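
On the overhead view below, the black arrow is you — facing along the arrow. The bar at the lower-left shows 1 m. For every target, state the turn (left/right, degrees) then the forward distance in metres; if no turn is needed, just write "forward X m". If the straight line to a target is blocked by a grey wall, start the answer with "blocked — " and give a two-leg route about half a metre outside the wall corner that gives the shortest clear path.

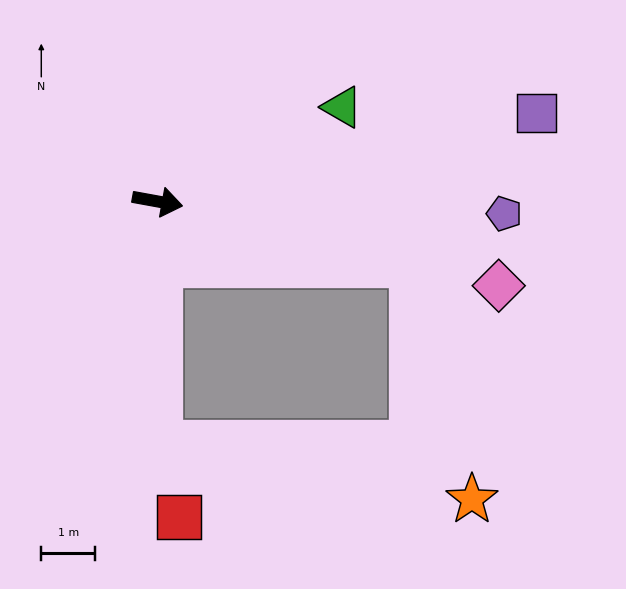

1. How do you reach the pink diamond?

turn right 4°, forward 6.5 m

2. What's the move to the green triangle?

turn left 37°, forward 3.8 m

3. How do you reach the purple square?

turn left 23°, forward 7.2 m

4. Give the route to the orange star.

blocked — turn right 4°, forward 4.9 m, then turn right 62°, forward 4.5 m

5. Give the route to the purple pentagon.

turn left 8°, forward 6.4 m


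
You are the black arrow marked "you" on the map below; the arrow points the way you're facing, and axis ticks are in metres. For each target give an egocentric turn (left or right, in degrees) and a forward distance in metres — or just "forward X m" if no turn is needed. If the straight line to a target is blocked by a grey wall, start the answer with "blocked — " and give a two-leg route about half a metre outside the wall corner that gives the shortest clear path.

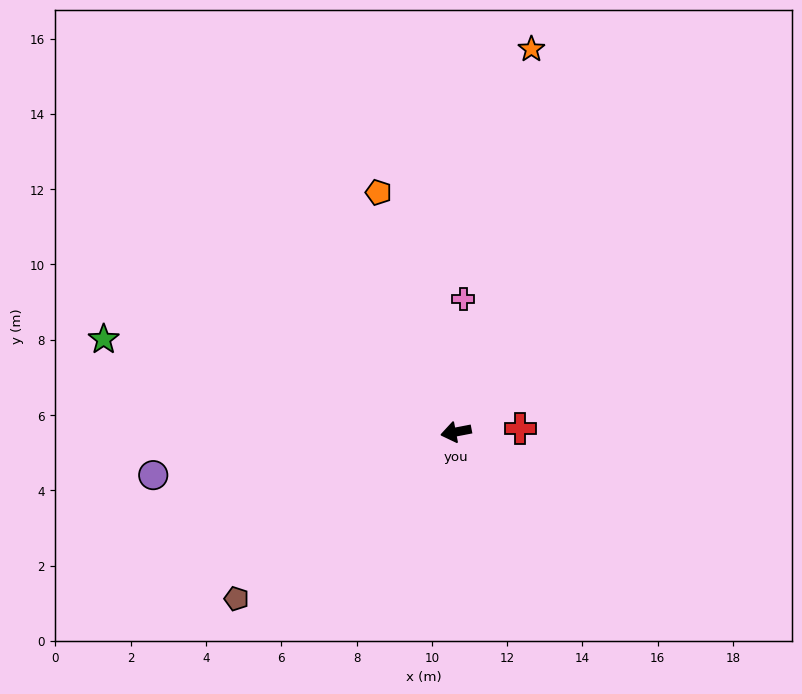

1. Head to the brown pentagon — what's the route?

turn left 26°, forward 7.3 m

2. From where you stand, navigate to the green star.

turn right 26°, forward 9.7 m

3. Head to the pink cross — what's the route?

turn right 104°, forward 3.5 m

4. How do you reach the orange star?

turn right 112°, forward 10.4 m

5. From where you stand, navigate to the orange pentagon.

turn right 83°, forward 6.7 m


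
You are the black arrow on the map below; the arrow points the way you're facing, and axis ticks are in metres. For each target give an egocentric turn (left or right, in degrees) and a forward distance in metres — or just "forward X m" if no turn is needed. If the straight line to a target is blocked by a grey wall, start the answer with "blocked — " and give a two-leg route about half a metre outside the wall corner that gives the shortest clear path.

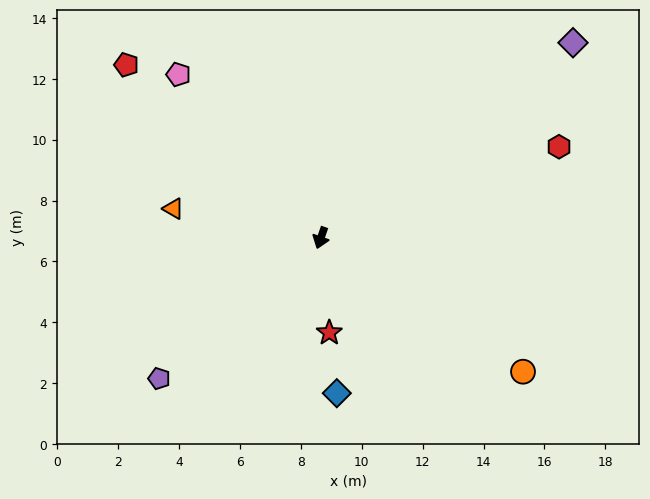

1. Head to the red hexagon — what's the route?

turn left 130°, forward 8.4 m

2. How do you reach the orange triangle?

turn right 82°, forward 4.9 m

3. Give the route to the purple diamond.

turn left 147°, forward 10.5 m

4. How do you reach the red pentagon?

turn right 113°, forward 8.6 m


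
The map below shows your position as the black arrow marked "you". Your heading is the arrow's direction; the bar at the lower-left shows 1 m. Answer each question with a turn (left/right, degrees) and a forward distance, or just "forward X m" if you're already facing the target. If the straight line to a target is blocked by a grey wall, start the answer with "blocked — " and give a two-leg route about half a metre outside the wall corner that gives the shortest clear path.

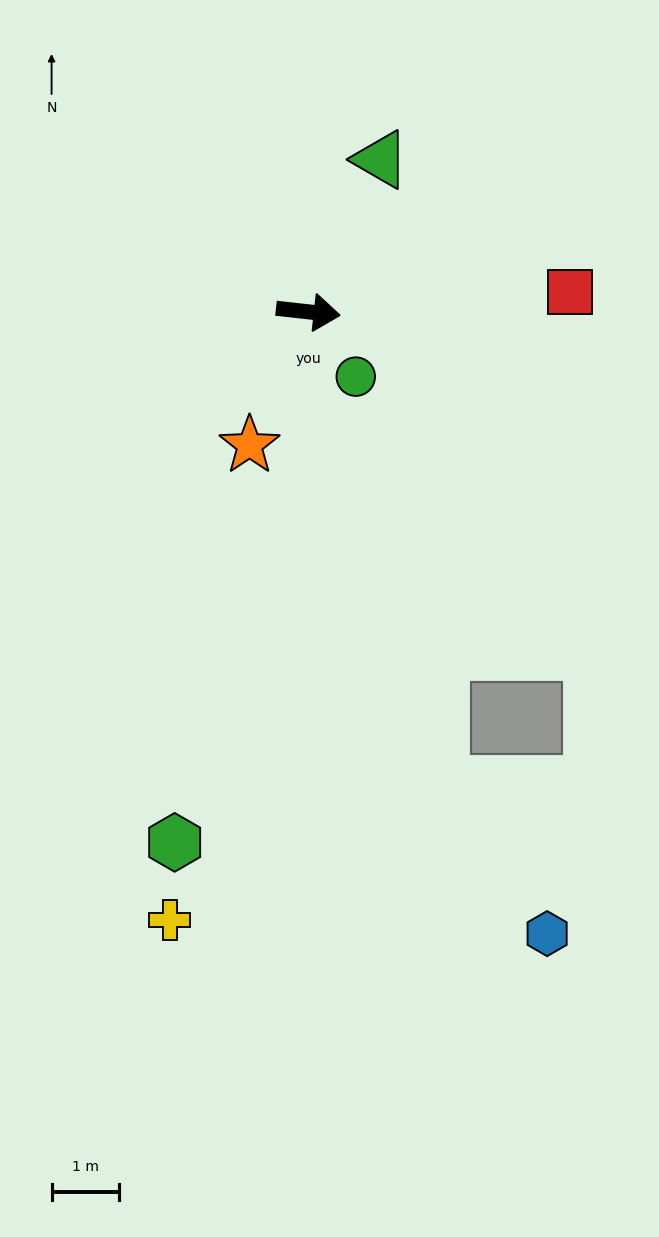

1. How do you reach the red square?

turn left 11°, forward 3.9 m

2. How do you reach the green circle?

turn right 48°, forward 1.2 m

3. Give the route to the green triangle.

turn left 71°, forward 2.5 m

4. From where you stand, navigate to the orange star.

turn right 107°, forward 2.2 m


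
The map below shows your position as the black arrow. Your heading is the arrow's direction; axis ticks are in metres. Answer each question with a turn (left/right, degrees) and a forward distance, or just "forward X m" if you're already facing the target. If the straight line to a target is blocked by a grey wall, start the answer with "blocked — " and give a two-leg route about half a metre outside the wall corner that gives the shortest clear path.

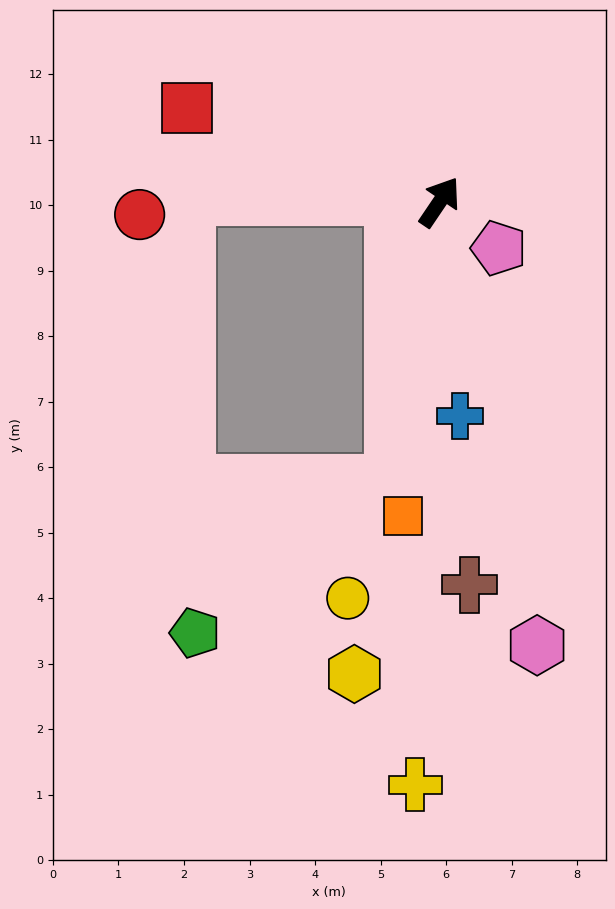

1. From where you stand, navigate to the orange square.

turn right 153°, forward 4.8 m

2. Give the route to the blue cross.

turn right 141°, forward 3.3 m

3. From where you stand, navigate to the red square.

turn left 104°, forward 4.1 m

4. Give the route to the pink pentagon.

turn right 94°, forward 1.1 m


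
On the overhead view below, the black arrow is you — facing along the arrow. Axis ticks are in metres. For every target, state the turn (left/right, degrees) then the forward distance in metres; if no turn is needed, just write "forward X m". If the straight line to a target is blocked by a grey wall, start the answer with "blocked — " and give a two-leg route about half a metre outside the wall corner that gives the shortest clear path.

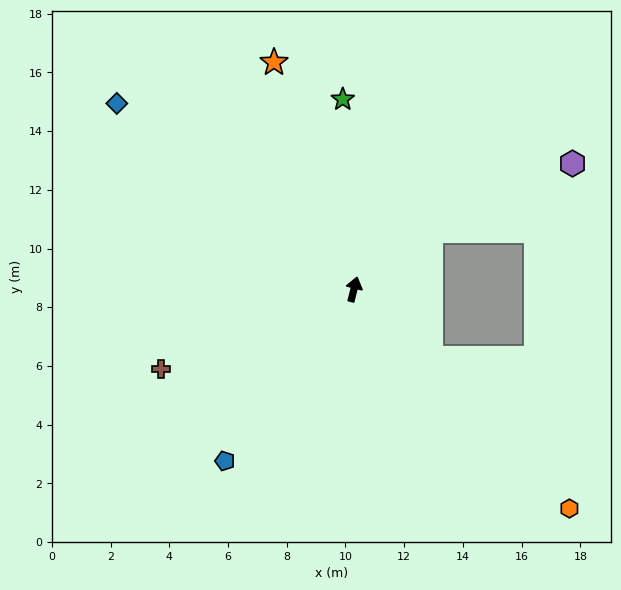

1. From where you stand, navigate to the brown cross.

turn left 127°, forward 7.1 m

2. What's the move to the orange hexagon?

turn right 121°, forward 10.5 m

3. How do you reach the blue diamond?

turn left 66°, forward 10.3 m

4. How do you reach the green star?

turn left 18°, forward 6.5 m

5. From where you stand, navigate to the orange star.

turn left 34°, forward 8.2 m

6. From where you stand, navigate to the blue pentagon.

turn left 157°, forward 7.3 m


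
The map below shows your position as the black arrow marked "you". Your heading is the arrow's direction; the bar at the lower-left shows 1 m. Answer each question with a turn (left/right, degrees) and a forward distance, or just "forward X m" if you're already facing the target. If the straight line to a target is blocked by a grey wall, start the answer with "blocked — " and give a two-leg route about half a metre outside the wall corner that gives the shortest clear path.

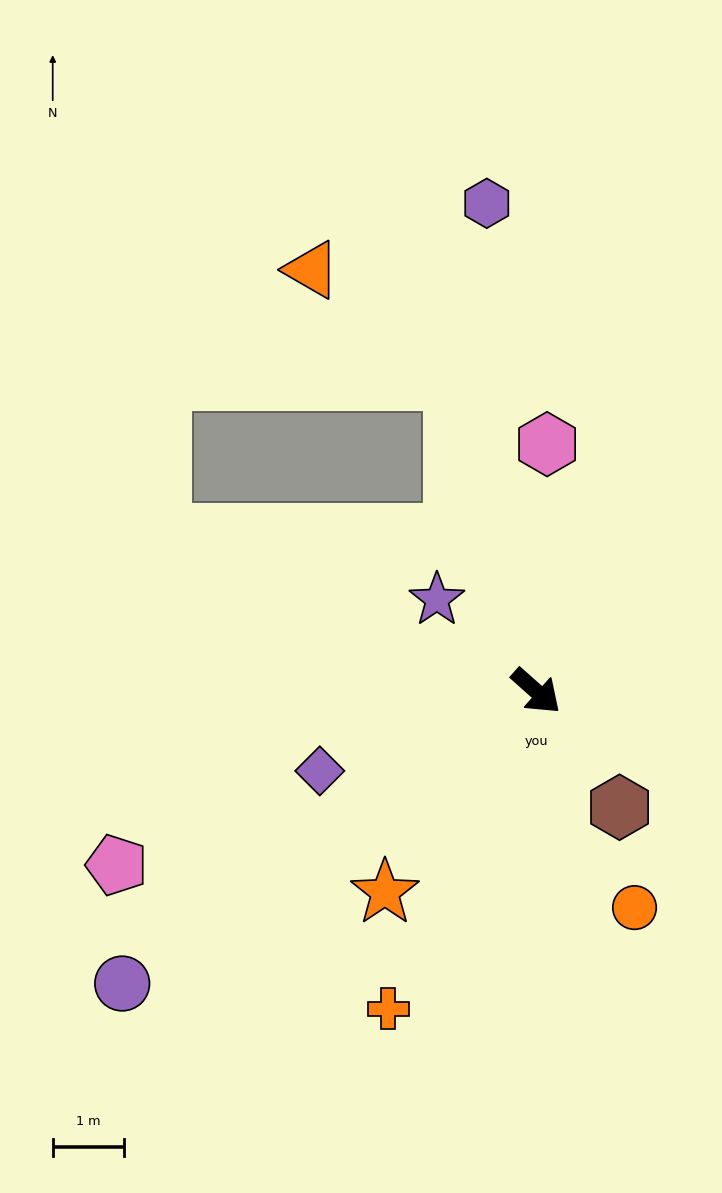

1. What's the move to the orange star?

turn right 85°, forward 3.6 m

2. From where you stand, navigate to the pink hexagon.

turn left 129°, forward 3.5 m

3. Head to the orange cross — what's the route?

turn right 73°, forward 4.9 m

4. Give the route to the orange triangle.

blocked — turn left 146°, forward 4.5 m, then turn left 38°, forward 2.5 m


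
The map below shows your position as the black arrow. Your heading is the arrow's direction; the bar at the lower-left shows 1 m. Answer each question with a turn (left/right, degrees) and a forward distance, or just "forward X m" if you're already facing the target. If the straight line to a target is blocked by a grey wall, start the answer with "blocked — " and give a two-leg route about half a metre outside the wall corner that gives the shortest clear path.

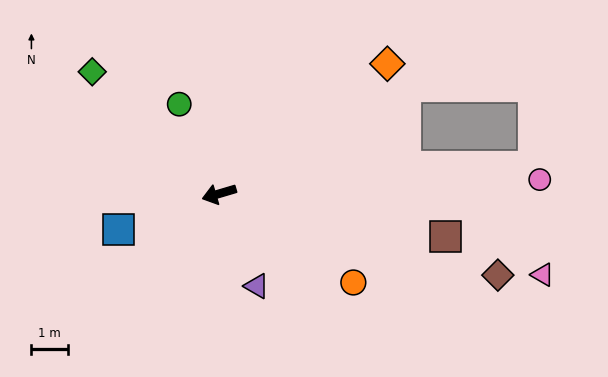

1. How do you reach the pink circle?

turn left 166°, forward 8.7 m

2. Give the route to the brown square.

turn left 153°, forward 6.3 m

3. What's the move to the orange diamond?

turn right 159°, forward 5.8 m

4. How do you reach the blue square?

turn left 3°, forward 2.9 m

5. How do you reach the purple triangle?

turn left 96°, forward 2.7 m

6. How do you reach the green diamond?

turn right 60°, forward 4.8 m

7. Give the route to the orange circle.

turn left 130°, forward 4.4 m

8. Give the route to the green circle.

turn right 82°, forward 2.7 m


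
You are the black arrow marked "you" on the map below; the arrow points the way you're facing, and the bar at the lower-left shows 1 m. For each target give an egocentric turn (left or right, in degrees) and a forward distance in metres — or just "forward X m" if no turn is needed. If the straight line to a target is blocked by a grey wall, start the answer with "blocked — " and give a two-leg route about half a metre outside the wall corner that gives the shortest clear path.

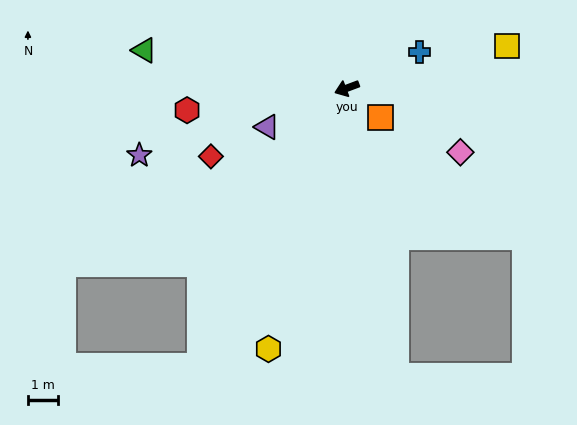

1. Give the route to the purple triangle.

turn left 5°, forward 3.0 m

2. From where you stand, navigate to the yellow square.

turn left 174°, forward 5.5 m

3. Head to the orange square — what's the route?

turn left 119°, forward 1.5 m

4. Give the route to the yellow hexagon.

turn left 53°, forward 9.1 m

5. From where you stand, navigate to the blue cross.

turn right 174°, forward 2.7 m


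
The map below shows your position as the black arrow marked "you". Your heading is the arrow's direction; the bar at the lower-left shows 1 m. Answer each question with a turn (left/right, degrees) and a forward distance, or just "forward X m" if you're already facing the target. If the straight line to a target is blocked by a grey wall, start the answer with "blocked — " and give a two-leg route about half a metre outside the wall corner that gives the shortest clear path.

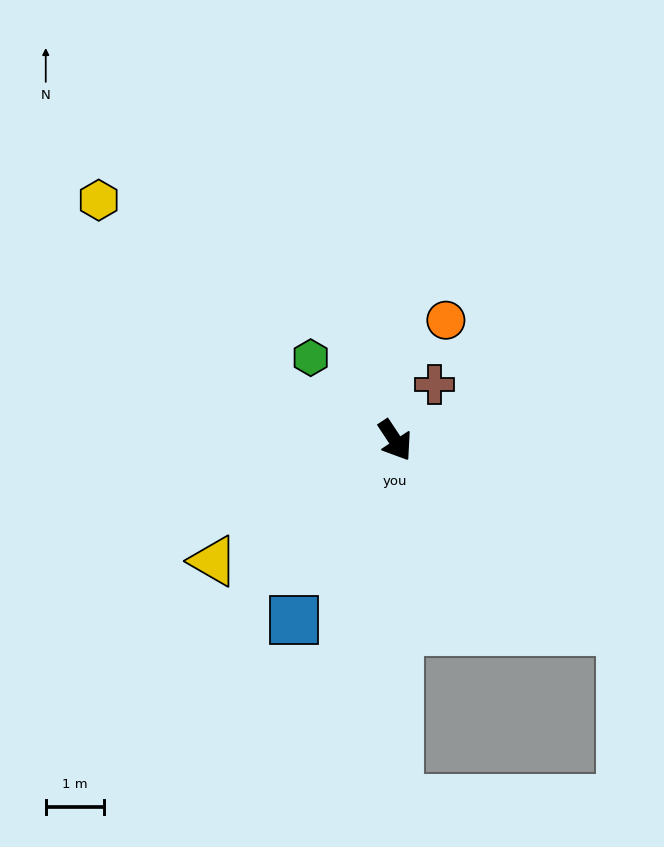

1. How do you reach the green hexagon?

turn right 168°, forward 2.0 m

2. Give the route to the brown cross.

turn left 111°, forward 1.2 m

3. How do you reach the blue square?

turn right 63°, forward 3.5 m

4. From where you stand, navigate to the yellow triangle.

turn right 90°, forward 3.7 m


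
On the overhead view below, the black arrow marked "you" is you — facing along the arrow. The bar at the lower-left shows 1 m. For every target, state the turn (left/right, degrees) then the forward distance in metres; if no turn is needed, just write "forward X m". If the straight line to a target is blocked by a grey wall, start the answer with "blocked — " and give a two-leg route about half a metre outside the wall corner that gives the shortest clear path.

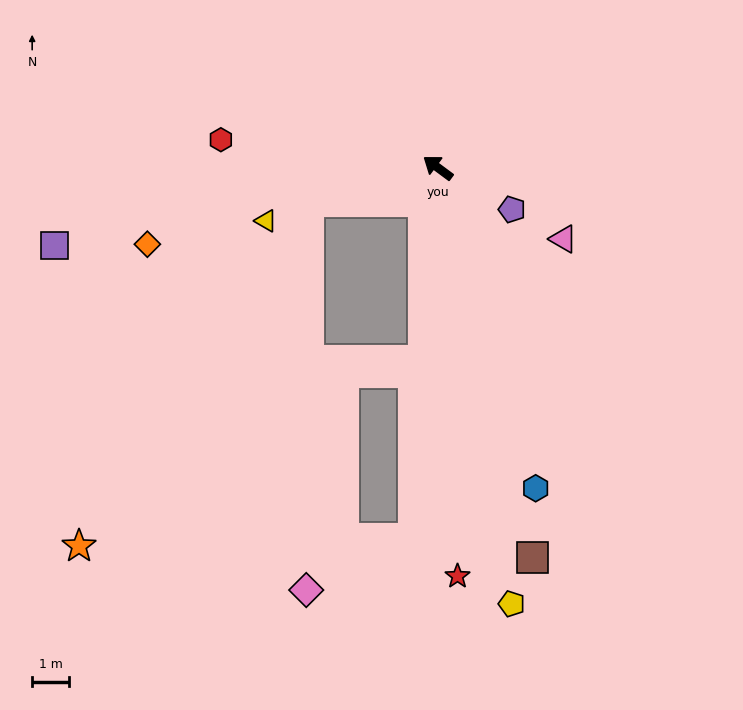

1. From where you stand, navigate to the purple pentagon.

turn right 173°, forward 2.3 m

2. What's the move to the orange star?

blocked — turn left 51°, forward 3.6 m, then turn left 42°, forward 11.1 m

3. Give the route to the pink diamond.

blocked — turn left 123°, forward 10.0 m, then turn right 61°, forward 3.2 m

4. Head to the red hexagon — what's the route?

turn left 29°, forward 5.9 m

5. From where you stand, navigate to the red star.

turn left 129°, forward 11.0 m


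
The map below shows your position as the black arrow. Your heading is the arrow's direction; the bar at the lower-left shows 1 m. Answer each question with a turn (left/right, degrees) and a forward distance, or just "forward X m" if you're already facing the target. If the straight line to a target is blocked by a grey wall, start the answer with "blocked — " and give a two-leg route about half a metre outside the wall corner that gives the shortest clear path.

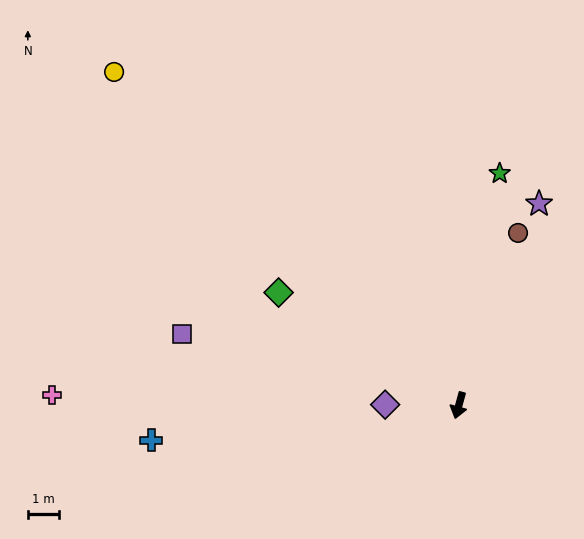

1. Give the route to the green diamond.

turn right 107°, forward 6.9 m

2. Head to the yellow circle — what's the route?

turn right 119°, forward 15.6 m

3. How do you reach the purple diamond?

turn right 75°, forward 2.4 m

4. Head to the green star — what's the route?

turn right 175°, forward 7.7 m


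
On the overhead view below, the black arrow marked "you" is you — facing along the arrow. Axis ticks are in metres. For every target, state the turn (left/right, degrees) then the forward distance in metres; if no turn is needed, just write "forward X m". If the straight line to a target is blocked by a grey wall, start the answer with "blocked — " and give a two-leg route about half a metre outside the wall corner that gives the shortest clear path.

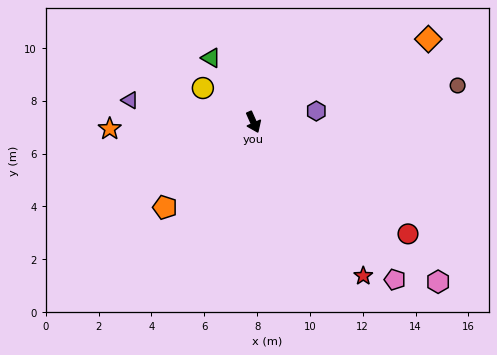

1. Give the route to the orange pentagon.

turn right 70°, forward 4.6 m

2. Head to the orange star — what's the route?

turn right 111°, forward 5.4 m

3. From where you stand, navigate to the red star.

turn left 12°, forward 7.2 m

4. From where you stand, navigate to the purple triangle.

turn right 124°, forward 4.7 m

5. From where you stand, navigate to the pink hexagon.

turn left 25°, forward 9.2 m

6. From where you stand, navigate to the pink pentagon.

turn left 18°, forward 8.0 m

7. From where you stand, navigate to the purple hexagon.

turn left 76°, forward 2.4 m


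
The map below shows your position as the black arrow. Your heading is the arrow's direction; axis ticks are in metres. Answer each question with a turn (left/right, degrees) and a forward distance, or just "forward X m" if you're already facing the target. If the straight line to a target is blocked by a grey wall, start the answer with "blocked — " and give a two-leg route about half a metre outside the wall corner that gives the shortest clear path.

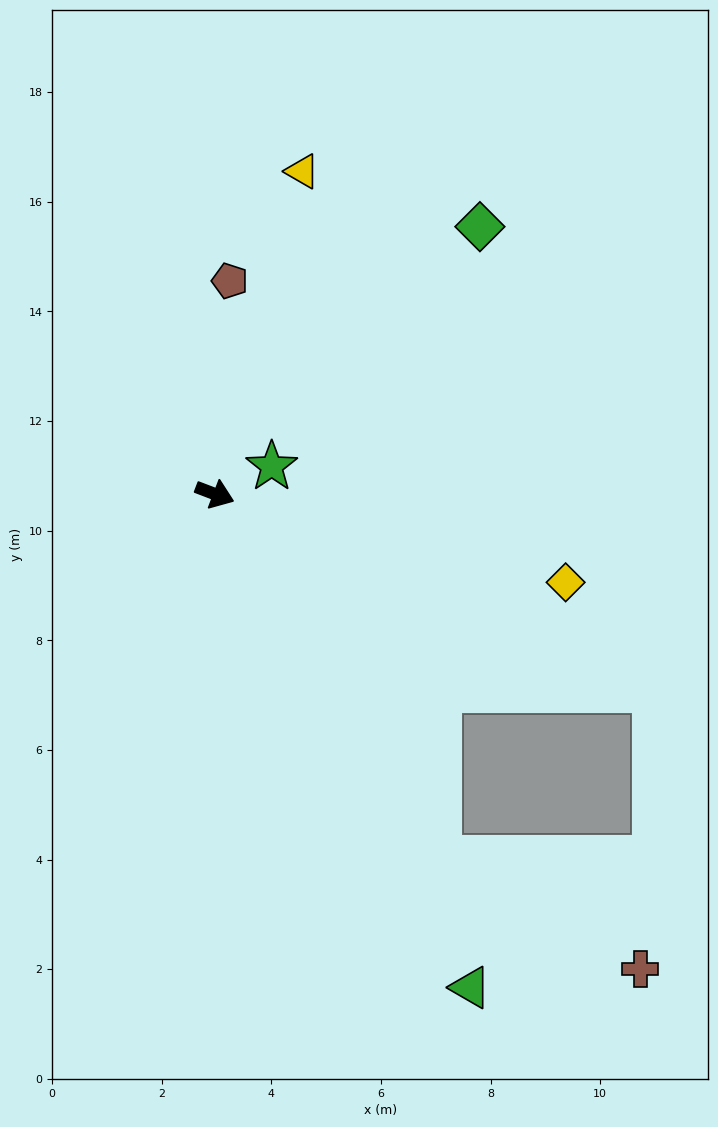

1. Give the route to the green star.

turn left 47°, forward 1.2 m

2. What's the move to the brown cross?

blocked — turn right 38°, forward 7.8 m, then turn left 30°, forward 4.2 m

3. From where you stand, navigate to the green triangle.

turn right 42°, forward 10.1 m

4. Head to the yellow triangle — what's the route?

turn left 96°, forward 6.1 m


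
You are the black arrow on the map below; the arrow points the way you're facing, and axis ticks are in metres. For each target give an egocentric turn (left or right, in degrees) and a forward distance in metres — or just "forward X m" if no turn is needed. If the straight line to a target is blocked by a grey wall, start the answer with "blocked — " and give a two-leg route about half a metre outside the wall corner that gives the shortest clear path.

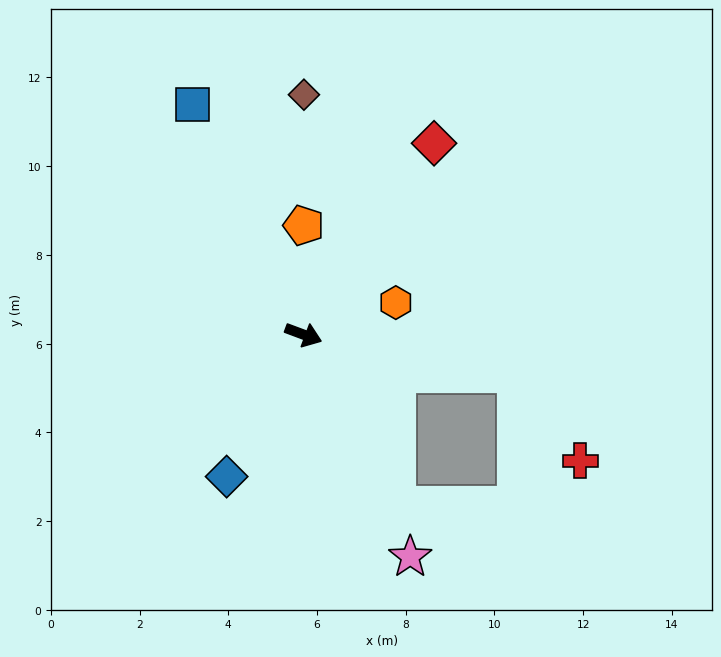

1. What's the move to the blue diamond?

turn right 98°, forward 3.6 m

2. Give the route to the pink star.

turn right 44°, forward 5.6 m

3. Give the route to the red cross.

blocked — turn left 10°, forward 4.9 m, then turn right 43°, forward 2.4 m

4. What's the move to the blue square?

turn left 136°, forward 5.8 m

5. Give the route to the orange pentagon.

turn left 110°, forward 2.5 m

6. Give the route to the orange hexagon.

turn left 40°, forward 2.2 m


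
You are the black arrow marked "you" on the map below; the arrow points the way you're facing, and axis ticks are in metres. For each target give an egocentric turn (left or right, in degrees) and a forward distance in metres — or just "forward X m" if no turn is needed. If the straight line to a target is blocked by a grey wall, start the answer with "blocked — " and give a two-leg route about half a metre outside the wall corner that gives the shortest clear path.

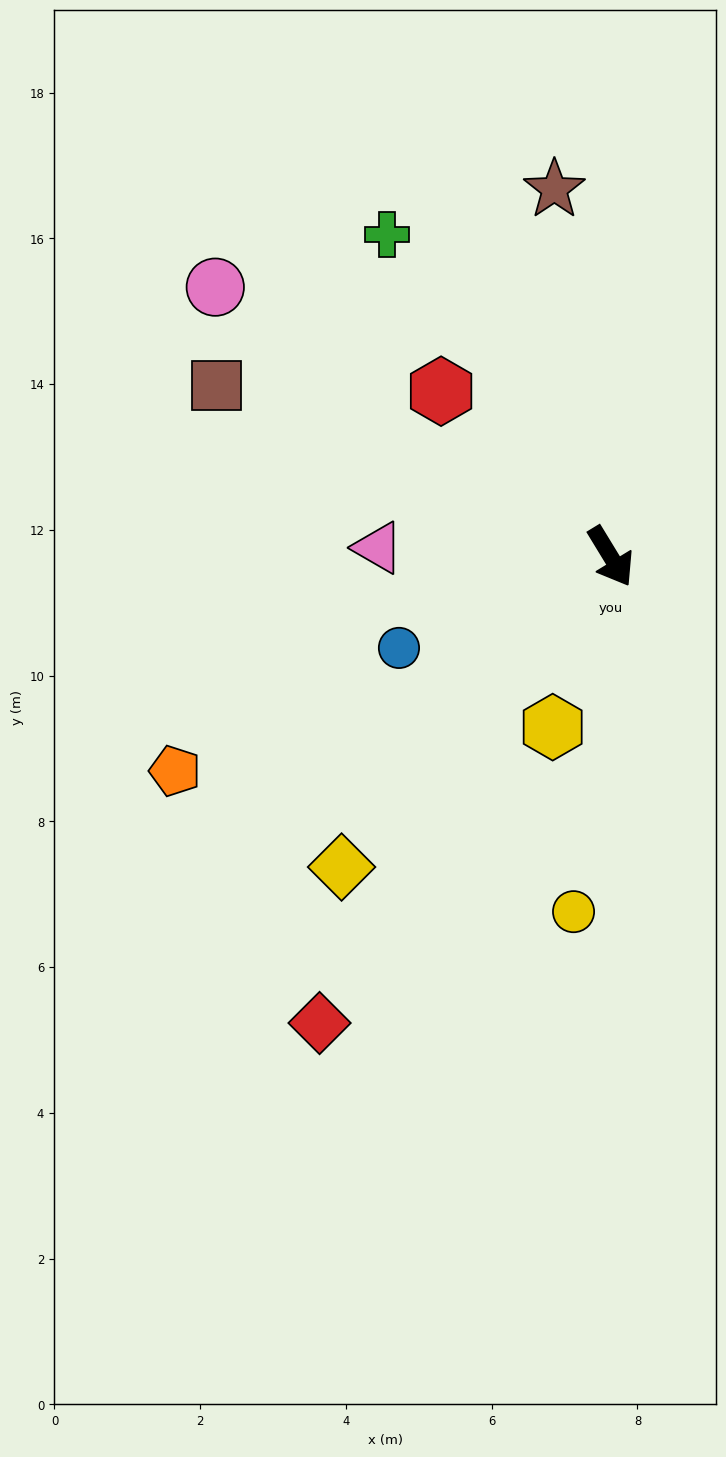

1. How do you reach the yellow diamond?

turn right 72°, forward 5.6 m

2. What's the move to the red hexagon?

turn right 166°, forward 3.3 m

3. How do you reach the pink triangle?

turn right 124°, forward 3.2 m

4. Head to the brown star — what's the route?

turn left 157°, forward 5.1 m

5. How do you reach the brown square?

turn right 145°, forward 5.9 m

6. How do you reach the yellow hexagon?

turn right 50°, forward 2.5 m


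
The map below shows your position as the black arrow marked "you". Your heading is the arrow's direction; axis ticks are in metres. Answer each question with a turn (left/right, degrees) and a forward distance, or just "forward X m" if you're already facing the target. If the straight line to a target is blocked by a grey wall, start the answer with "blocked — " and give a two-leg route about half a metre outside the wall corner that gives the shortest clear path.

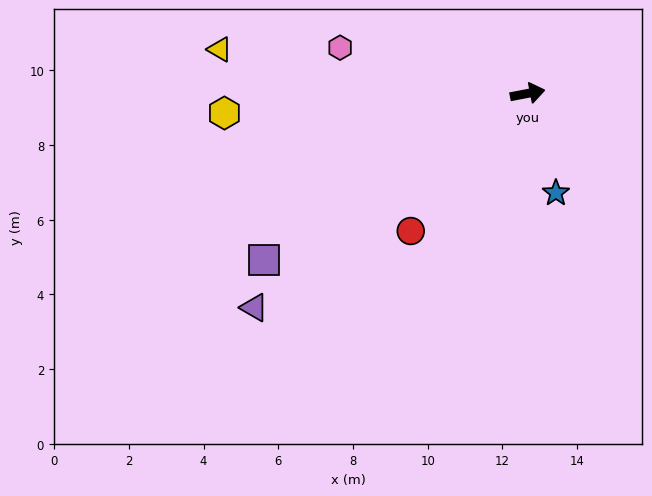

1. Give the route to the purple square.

turn right 159°, forward 8.4 m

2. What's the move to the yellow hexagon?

turn left 173°, forward 8.1 m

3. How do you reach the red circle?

turn right 141°, forward 4.8 m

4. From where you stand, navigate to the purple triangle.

turn right 153°, forward 9.3 m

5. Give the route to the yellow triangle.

turn left 161°, forward 8.3 m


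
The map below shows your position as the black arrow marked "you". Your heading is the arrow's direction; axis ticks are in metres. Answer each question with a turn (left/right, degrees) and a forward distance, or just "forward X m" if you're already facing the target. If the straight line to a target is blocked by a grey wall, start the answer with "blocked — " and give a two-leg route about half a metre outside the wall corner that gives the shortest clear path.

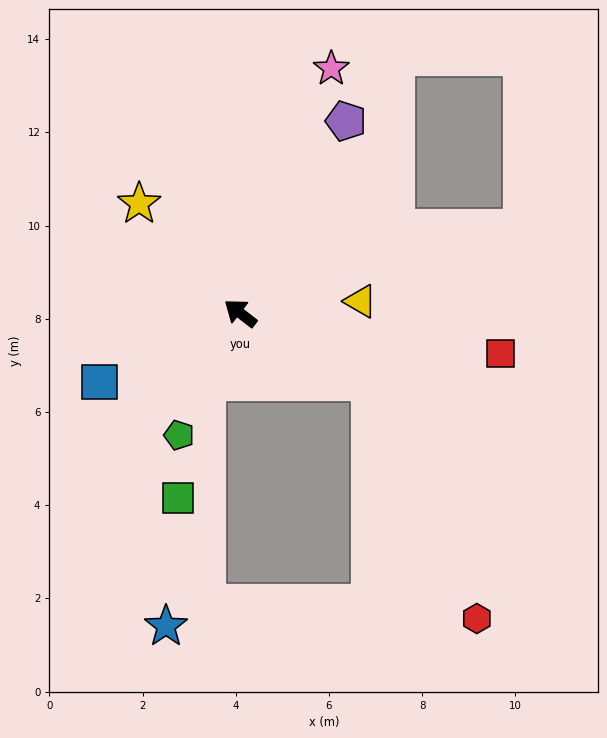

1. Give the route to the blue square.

turn left 64°, forward 3.4 m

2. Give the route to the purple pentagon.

turn right 81°, forward 4.7 m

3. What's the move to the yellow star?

turn right 9°, forward 3.2 m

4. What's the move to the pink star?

turn right 73°, forward 5.6 m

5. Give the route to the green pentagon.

turn left 101°, forward 2.9 m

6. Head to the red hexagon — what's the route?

blocked — turn right 170°, forward 3.2 m, then turn right 38°, forward 5.6 m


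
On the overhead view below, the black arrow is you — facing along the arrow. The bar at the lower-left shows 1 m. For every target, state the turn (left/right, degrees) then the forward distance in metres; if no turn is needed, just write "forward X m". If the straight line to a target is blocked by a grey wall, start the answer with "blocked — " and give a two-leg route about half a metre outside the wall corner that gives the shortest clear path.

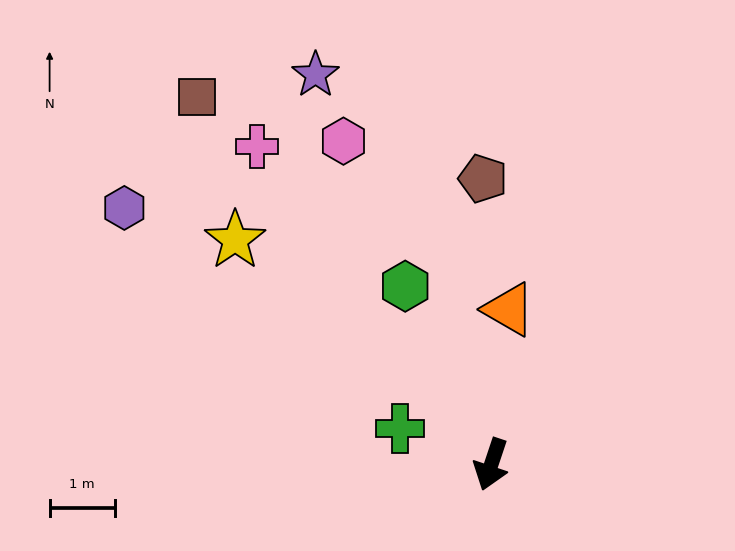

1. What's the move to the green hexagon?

turn right 136°, forward 3.0 m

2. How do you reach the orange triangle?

turn right 168°, forward 2.4 m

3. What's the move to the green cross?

turn right 93°, forward 1.5 m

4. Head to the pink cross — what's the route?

turn right 125°, forward 6.1 m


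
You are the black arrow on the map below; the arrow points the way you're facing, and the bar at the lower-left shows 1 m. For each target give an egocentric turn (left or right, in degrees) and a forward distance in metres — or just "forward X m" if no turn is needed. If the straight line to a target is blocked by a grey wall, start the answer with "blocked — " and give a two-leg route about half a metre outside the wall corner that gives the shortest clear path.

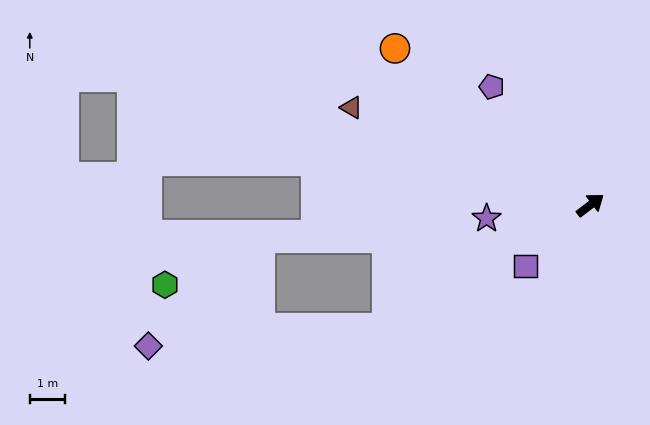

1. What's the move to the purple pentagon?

turn left 93°, forward 4.4 m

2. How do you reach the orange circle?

turn left 104°, forward 7.2 m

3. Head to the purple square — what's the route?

turn right 174°, forward 2.6 m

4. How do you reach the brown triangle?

turn left 121°, forward 7.4 m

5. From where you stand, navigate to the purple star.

turn left 150°, forward 3.0 m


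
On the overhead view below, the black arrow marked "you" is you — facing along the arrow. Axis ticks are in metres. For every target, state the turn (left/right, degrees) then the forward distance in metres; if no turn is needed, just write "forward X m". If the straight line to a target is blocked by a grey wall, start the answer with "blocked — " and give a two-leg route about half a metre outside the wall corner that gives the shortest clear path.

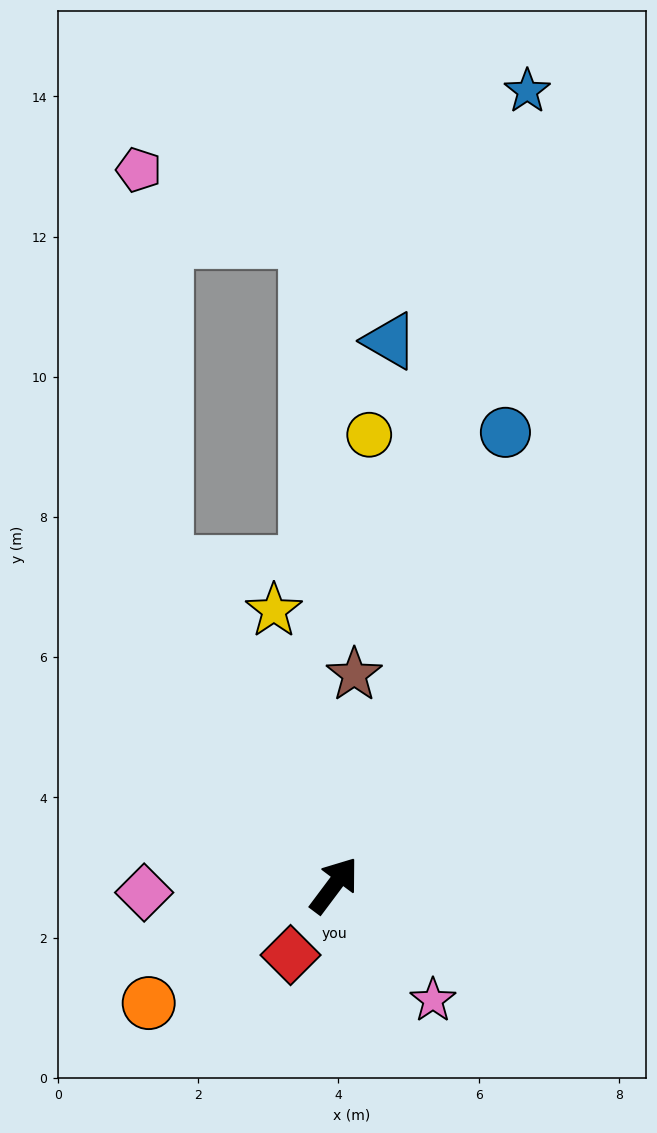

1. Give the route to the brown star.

turn left 31°, forward 3.0 m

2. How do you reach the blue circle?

turn left 16°, forward 6.9 m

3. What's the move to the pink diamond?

turn left 129°, forward 2.7 m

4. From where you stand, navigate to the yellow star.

turn left 49°, forward 4.0 m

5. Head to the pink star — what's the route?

turn right 102°, forward 2.2 m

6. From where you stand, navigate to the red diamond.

turn right 175°, forward 1.2 m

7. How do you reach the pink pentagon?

blocked — turn left 65°, forward 5.2 m, then turn right 25°, forward 5.7 m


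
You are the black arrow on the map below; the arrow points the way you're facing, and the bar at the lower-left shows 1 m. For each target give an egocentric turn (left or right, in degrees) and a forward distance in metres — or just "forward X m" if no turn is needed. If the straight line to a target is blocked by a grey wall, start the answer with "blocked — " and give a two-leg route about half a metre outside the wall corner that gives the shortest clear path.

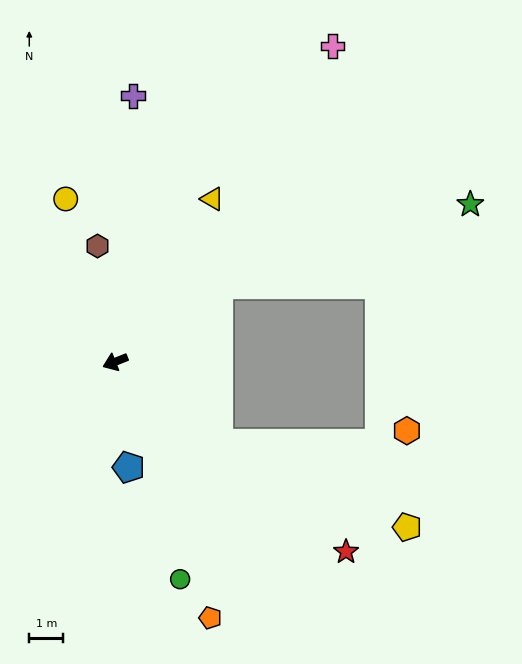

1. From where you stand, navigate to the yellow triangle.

turn right 143°, forward 5.6 m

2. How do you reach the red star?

turn left 119°, forward 8.8 m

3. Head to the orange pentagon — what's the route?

turn left 89°, forward 8.0 m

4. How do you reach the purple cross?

turn right 116°, forward 7.8 m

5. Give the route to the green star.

blocked — turn right 165°, forward 3.8 m, then turn right 19°, forward 7.8 m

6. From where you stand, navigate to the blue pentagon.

turn left 76°, forward 3.1 m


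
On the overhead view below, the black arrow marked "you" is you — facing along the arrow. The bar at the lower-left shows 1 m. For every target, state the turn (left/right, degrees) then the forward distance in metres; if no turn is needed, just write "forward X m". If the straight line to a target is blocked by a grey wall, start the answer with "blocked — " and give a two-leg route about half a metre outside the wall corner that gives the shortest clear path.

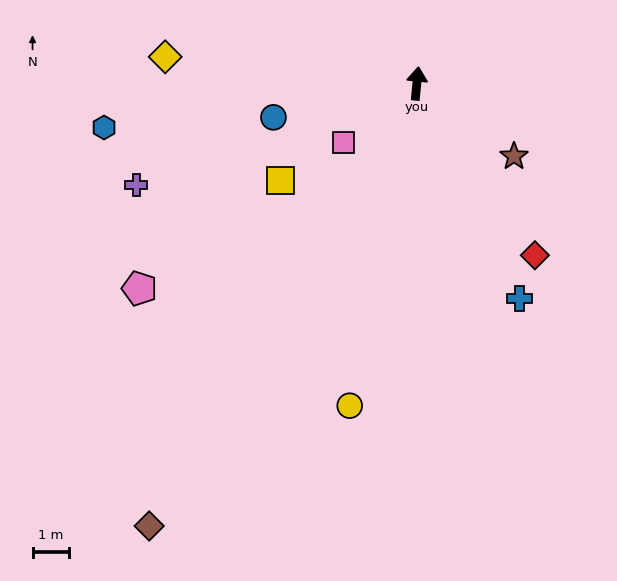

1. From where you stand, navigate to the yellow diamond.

turn left 90°, forward 6.9 m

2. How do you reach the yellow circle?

turn left 174°, forward 9.0 m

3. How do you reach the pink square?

turn left 134°, forward 2.6 m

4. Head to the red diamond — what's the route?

turn right 140°, forward 5.7 m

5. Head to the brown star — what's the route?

turn right 121°, forward 3.3 m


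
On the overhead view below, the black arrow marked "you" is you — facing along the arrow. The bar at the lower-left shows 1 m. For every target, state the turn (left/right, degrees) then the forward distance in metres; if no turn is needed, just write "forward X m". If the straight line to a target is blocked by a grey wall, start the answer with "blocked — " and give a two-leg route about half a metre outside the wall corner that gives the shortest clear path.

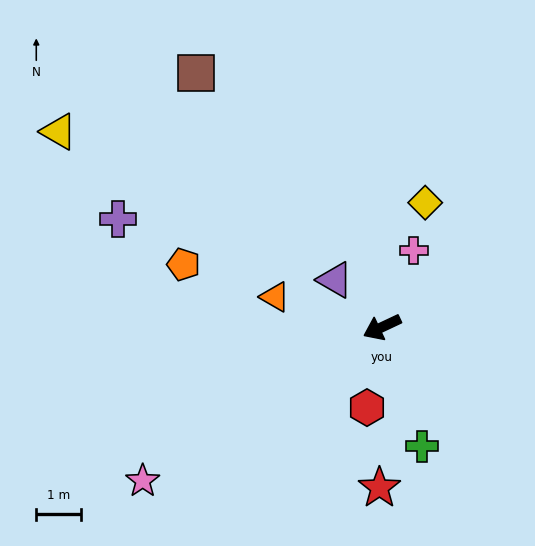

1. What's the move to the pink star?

turn left 7°, forward 6.4 m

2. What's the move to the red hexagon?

turn left 54°, forward 1.8 m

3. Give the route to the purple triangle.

turn right 70°, forward 1.5 m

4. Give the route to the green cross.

turn left 83°, forward 2.8 m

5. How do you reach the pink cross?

turn right 138°, forward 1.9 m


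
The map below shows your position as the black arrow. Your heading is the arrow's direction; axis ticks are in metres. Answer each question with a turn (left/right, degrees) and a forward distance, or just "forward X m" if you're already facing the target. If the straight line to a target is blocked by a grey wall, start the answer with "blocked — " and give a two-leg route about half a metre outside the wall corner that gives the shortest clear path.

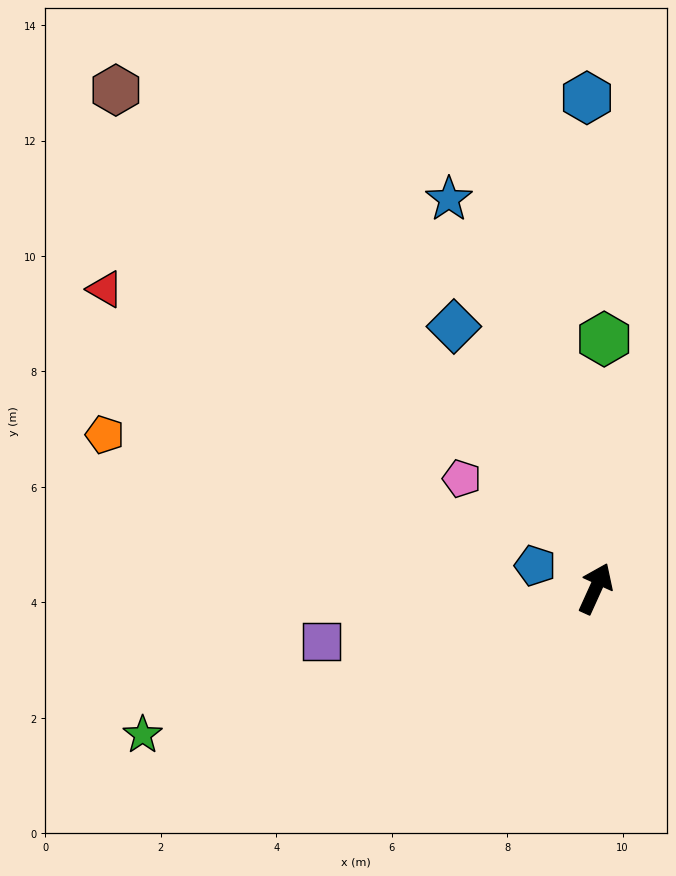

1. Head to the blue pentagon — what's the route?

turn left 94°, forward 1.1 m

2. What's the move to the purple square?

turn left 125°, forward 4.8 m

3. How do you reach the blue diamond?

turn left 53°, forward 5.2 m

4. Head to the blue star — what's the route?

turn left 45°, forward 7.2 m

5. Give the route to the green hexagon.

turn left 22°, forward 4.3 m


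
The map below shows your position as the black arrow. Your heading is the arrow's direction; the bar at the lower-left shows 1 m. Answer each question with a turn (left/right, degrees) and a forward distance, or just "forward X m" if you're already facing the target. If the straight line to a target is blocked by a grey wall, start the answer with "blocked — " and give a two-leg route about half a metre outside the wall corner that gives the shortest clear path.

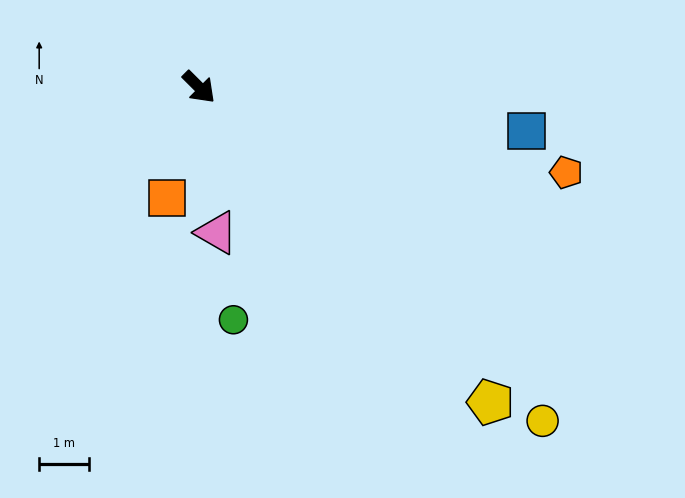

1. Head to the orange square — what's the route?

turn right 61°, forward 2.3 m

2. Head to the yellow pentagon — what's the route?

turn right 2°, forward 8.6 m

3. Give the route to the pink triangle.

turn right 38°, forward 2.9 m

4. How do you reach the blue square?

turn left 37°, forward 6.6 m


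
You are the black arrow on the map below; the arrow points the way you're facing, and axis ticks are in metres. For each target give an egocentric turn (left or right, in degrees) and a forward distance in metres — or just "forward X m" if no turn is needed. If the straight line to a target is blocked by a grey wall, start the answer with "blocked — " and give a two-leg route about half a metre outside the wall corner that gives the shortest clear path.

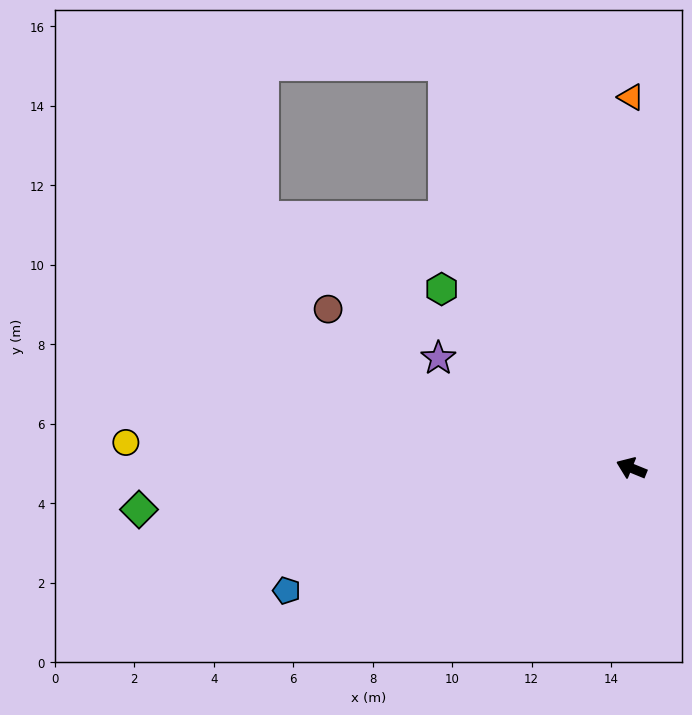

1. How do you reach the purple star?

turn right 7°, forward 5.6 m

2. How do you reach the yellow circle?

turn left 19°, forward 12.7 m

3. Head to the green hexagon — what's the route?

turn right 21°, forward 6.6 m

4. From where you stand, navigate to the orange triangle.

turn right 68°, forward 9.3 m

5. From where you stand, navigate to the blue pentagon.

turn left 42°, forward 9.2 m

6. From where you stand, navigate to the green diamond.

turn left 27°, forward 12.4 m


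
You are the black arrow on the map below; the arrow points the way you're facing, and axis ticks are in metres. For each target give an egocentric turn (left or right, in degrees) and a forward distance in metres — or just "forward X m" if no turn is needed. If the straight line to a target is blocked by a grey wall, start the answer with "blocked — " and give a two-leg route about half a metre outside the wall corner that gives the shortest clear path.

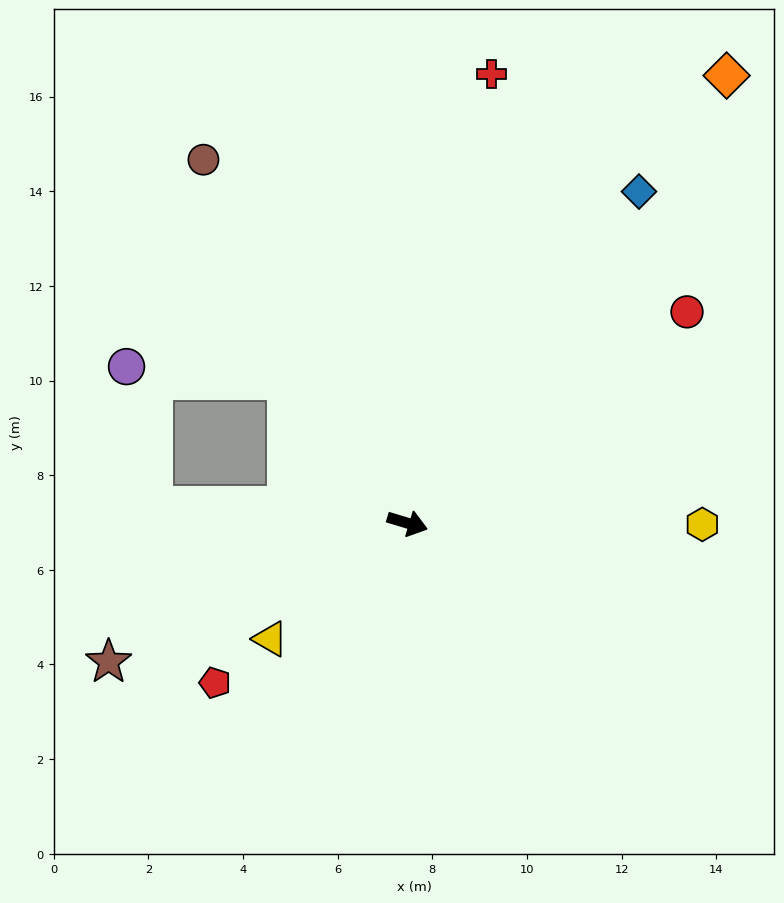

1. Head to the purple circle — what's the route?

blocked — turn left 147°, forward 4.0 m, then turn left 45°, forward 3.4 m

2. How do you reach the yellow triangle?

turn right 123°, forward 3.8 m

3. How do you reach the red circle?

turn left 54°, forward 7.4 m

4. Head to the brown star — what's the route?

turn right 138°, forward 7.0 m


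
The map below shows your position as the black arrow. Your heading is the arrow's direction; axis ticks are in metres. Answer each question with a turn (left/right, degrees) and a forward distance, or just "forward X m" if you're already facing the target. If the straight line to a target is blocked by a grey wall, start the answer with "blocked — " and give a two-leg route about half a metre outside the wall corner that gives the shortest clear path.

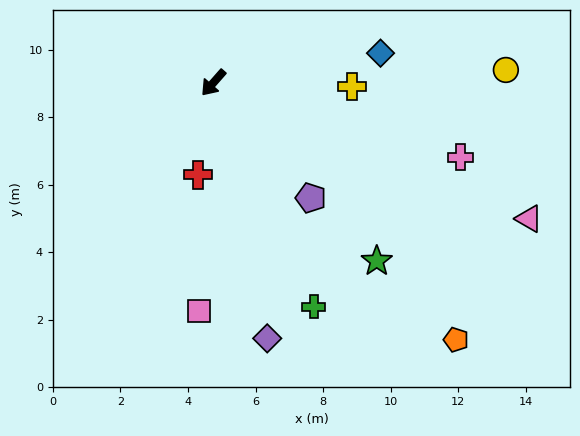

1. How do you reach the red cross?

turn left 32°, forward 2.8 m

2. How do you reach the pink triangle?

turn left 108°, forward 10.2 m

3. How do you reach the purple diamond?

turn left 53°, forward 7.7 m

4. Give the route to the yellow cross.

turn left 130°, forward 4.1 m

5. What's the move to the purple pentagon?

turn left 82°, forward 4.5 m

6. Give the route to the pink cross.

turn left 115°, forward 7.6 m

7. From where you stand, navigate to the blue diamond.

turn left 141°, forward 5.0 m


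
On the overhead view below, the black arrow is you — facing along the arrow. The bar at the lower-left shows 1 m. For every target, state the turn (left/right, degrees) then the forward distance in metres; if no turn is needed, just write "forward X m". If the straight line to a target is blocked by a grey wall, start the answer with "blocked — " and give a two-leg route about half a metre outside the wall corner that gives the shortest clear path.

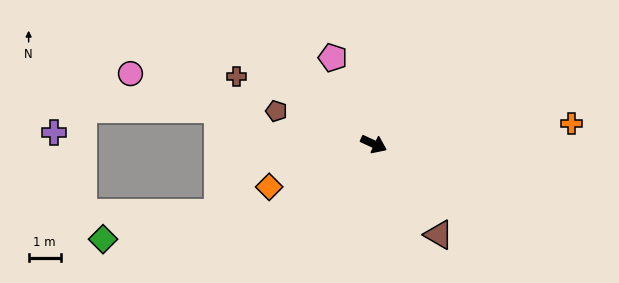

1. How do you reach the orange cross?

turn left 31°, forward 6.1 m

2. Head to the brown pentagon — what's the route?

turn right 174°, forward 3.2 m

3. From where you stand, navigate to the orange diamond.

turn right 133°, forward 3.5 m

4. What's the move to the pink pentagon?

turn left 140°, forward 3.0 m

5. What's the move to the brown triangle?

turn right 30°, forward 3.5 m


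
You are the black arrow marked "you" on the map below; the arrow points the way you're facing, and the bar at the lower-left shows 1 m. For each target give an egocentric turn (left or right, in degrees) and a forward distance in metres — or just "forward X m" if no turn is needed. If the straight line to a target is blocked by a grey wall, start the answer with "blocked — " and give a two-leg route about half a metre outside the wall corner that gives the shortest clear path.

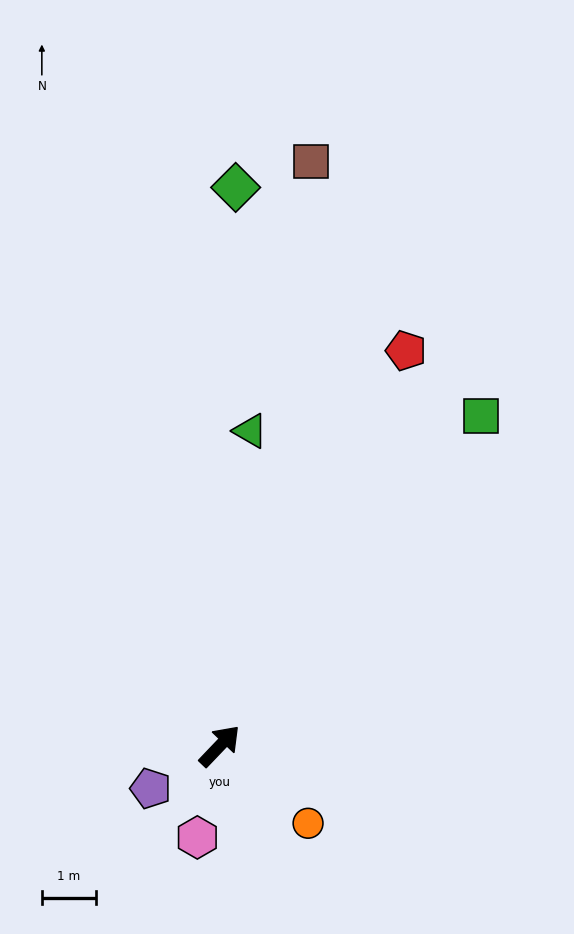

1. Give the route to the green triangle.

turn left 38°, forward 5.9 m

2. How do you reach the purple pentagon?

turn left 165°, forward 1.5 m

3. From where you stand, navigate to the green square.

turn left 5°, forward 7.8 m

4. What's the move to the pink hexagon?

turn right 150°, forward 1.8 m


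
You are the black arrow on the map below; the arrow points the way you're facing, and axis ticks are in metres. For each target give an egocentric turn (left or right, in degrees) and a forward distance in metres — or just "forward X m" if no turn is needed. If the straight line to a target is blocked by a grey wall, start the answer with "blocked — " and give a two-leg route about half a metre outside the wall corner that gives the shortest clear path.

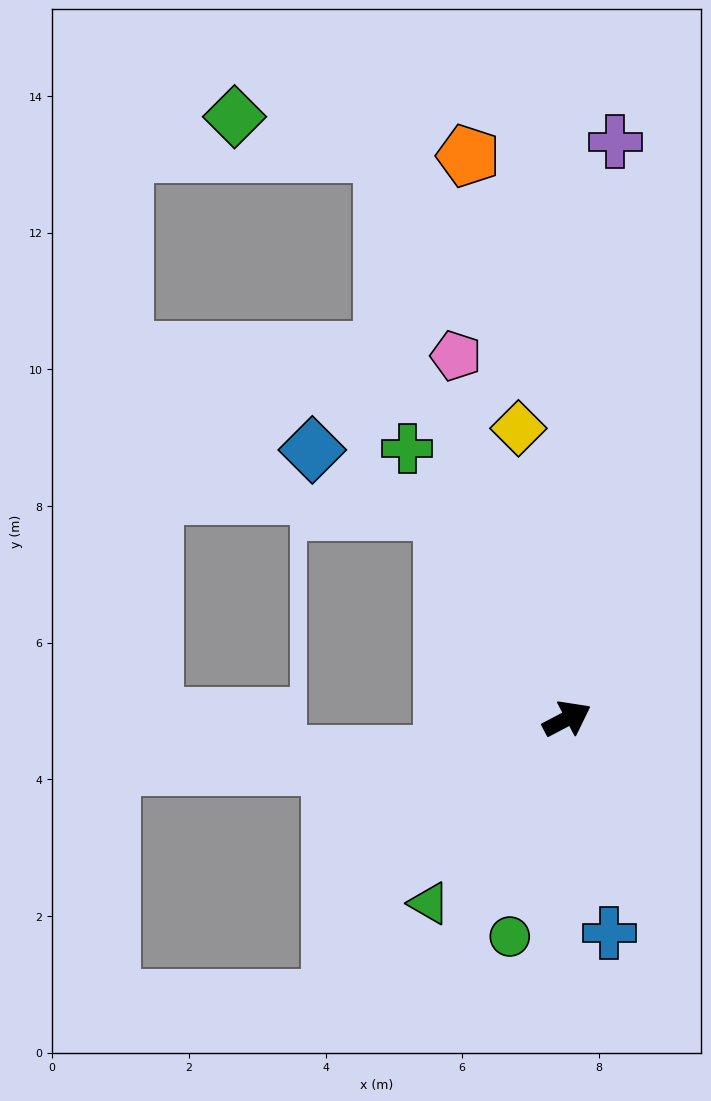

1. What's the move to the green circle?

turn right 132°, forward 3.3 m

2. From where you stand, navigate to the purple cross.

turn left 58°, forward 8.5 m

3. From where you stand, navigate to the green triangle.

turn right 154°, forward 3.4 m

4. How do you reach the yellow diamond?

turn left 72°, forward 4.3 m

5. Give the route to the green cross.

turn left 93°, forward 4.6 m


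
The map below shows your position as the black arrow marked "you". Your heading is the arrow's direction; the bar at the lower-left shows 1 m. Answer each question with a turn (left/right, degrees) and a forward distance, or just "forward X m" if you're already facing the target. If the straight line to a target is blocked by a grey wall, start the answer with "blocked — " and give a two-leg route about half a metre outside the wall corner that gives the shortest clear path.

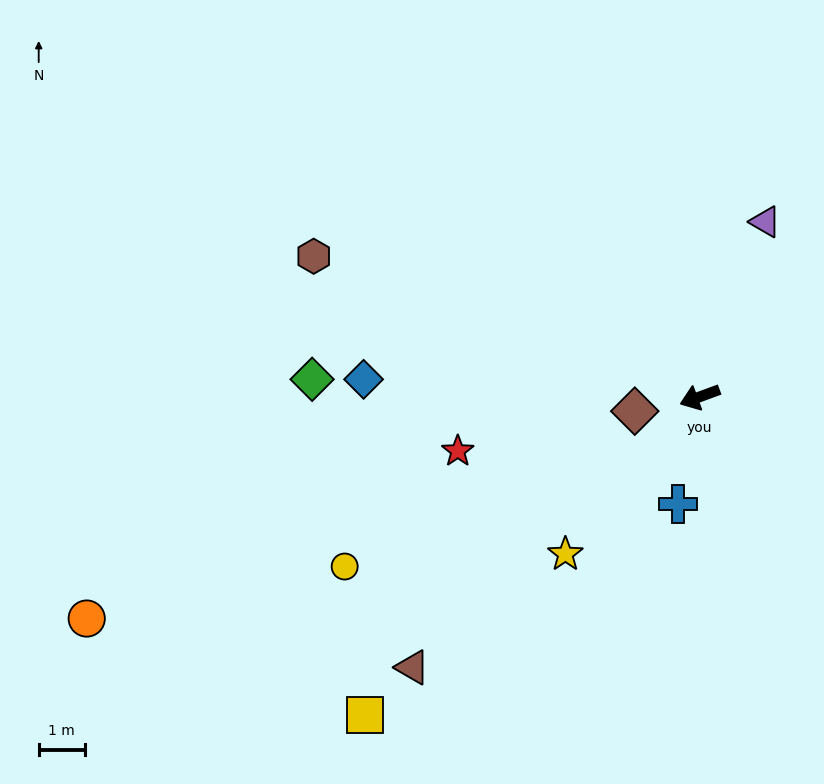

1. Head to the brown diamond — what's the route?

turn right 8°, forward 1.4 m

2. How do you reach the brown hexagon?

turn right 40°, forward 8.9 m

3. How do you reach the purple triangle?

turn right 131°, forward 4.1 m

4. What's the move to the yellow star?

turn left 29°, forward 4.5 m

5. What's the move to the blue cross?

turn left 58°, forward 2.4 m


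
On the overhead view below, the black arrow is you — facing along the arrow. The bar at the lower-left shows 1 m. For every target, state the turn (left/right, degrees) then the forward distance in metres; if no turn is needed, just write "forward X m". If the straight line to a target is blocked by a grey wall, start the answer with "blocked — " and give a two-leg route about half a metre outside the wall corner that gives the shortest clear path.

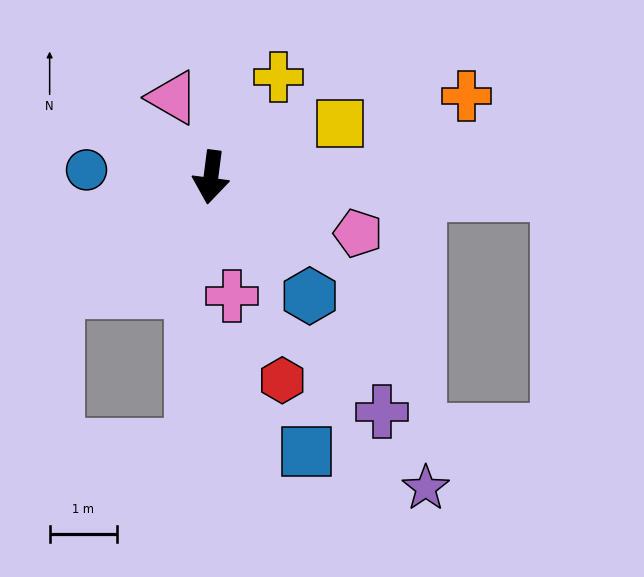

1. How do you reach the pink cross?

turn left 17°, forward 1.8 m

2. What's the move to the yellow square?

turn left 120°, forward 2.1 m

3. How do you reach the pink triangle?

turn right 147°, forward 1.3 m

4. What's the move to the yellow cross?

turn left 153°, forward 1.8 m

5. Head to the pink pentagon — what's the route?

turn left 76°, forward 2.3 m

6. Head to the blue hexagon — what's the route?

turn left 47°, forward 2.3 m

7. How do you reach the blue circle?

turn right 86°, forward 1.8 m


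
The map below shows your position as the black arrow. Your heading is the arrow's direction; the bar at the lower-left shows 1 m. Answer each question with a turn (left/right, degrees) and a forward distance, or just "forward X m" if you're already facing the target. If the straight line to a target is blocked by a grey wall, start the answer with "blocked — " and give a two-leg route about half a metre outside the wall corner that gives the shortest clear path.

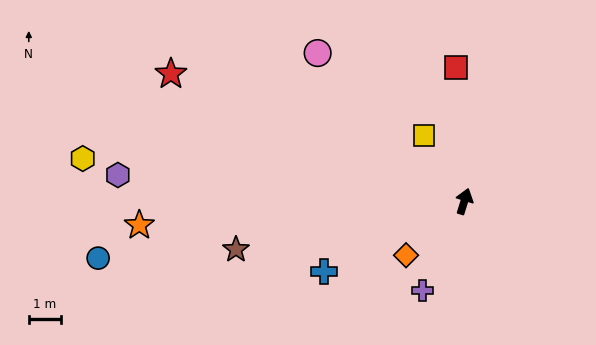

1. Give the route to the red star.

turn left 84°, forward 10.0 m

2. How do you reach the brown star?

turn left 119°, forward 7.3 m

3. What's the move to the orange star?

turn left 111°, forward 10.2 m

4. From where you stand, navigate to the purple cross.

turn left 172°, forward 3.1 m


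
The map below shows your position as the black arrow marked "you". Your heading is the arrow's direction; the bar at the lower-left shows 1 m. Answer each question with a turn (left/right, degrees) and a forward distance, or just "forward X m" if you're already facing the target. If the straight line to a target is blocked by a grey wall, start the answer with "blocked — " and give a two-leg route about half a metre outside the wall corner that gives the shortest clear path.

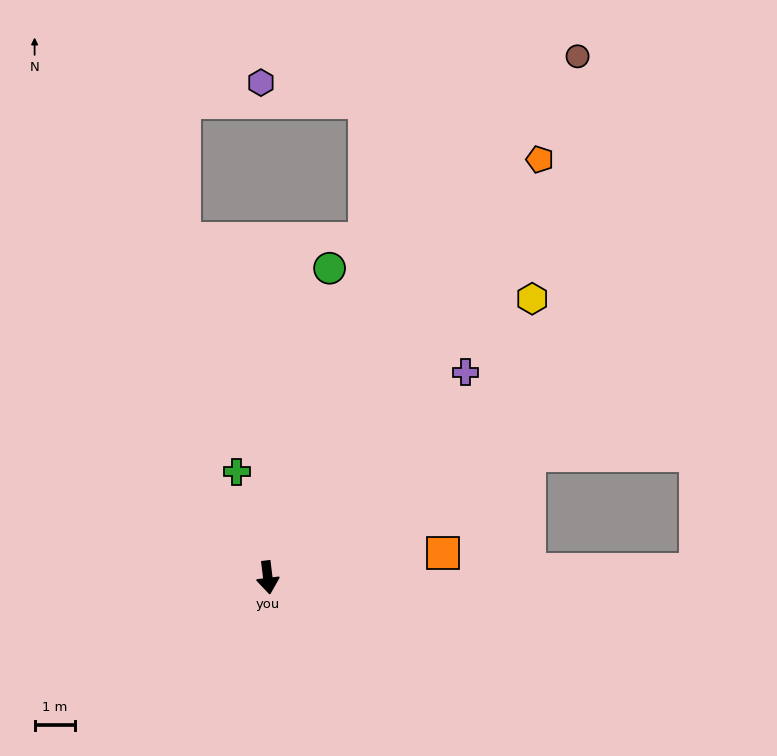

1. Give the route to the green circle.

turn left 162°, forward 7.8 m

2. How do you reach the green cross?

turn right 171°, forward 2.7 m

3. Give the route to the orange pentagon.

turn left 140°, forward 12.4 m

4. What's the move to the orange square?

turn left 91°, forward 4.4 m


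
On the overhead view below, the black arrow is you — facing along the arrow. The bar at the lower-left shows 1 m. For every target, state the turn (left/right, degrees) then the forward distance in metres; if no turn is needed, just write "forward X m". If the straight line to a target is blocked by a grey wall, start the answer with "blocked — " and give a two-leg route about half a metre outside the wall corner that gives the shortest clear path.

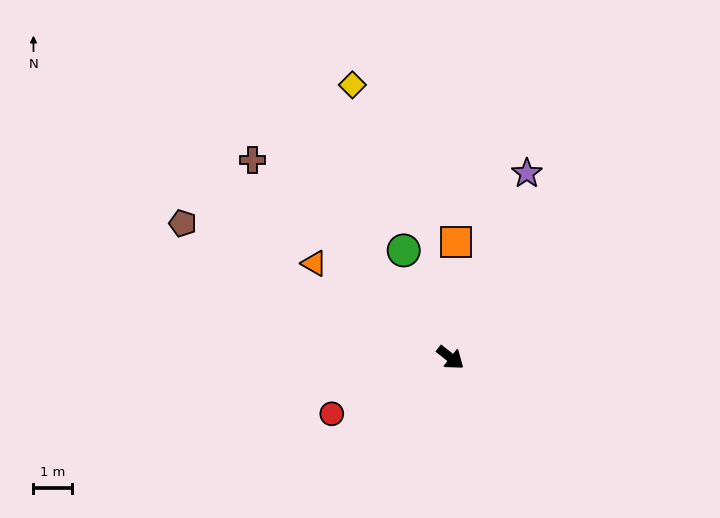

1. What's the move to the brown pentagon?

turn right 168°, forward 7.8 m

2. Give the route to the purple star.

turn left 106°, forward 5.2 m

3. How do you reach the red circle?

turn right 116°, forward 3.4 m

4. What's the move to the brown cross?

turn left 173°, forward 7.3 m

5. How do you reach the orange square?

turn left 125°, forward 3.0 m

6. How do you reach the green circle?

turn left 152°, forward 3.1 m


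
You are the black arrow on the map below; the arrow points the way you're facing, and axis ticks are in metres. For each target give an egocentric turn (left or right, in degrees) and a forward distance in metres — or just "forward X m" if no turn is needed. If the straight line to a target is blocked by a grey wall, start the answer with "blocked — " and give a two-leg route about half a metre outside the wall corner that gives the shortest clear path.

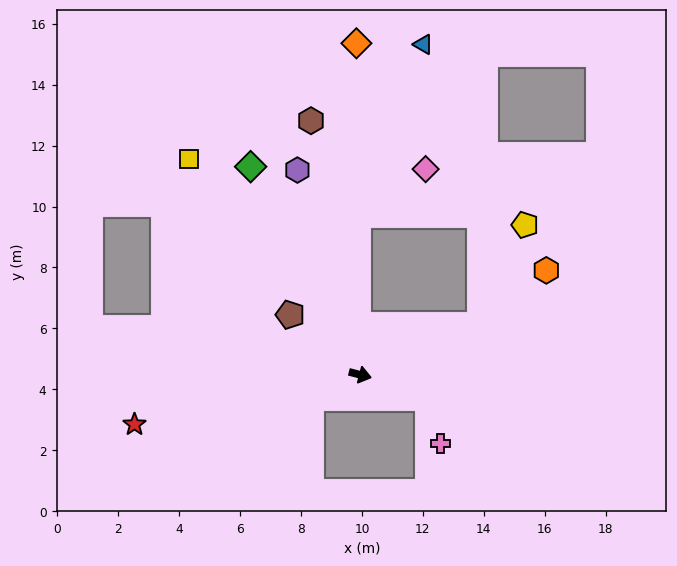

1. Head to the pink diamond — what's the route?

blocked — turn left 105°, forward 5.2 m, then turn right 56°, forward 2.7 m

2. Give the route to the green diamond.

turn left 132°, forward 7.7 m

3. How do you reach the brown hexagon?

turn left 116°, forward 8.5 m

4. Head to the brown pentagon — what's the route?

turn left 154°, forward 3.0 m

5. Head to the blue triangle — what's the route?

blocked — turn left 105°, forward 5.2 m, then turn right 21°, forward 6.0 m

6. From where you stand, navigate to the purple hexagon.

turn left 122°, forward 7.0 m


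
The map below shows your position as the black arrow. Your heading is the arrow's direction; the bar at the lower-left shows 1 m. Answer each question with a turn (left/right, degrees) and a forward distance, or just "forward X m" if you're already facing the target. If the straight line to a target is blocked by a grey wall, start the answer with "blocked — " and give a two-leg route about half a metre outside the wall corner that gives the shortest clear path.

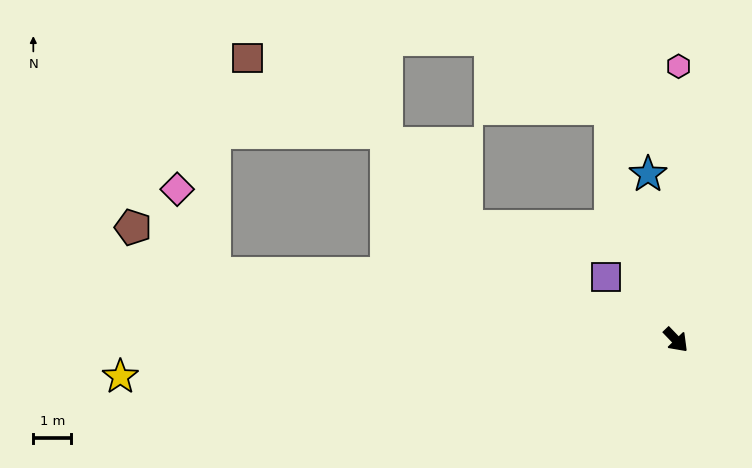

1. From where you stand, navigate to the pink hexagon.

turn left 136°, forward 7.2 m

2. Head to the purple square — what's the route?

turn right 176°, forward 2.5 m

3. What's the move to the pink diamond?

blocked — turn right 142°, forward 12.3 m, then turn right 57°, forward 2.4 m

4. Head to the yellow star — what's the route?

turn right 130°, forward 14.6 m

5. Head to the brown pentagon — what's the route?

blocked — turn right 142°, forward 12.3 m, then turn right 21°, forward 2.5 m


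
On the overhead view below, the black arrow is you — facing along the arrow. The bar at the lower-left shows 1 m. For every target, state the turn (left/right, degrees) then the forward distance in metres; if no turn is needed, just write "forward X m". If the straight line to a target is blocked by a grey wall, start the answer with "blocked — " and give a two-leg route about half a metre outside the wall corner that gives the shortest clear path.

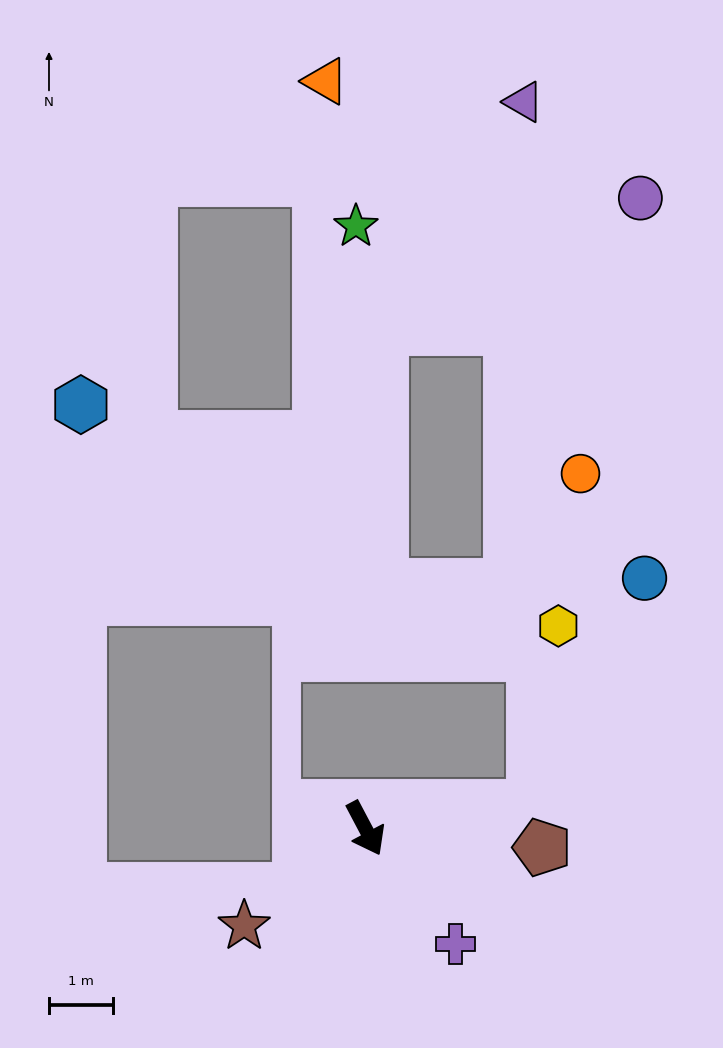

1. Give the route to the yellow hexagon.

blocked — turn left 69°, forward 2.6 m, then turn left 75°, forward 2.9 m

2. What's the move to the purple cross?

turn left 10°, forward 2.3 m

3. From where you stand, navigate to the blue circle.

blocked — turn left 69°, forward 2.6 m, then turn left 57°, forward 4.0 m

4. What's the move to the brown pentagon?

turn left 56°, forward 2.8 m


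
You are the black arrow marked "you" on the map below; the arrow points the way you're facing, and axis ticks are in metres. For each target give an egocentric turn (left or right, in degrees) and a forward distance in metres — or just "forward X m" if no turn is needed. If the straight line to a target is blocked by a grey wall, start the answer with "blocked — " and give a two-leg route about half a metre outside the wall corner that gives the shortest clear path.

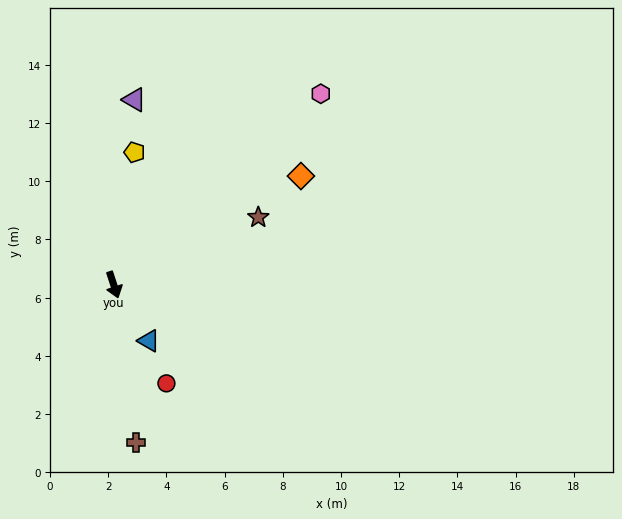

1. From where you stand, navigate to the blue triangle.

turn left 14°, forward 2.3 m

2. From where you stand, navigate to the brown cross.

turn right 10°, forward 5.5 m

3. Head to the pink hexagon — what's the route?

turn left 115°, forward 9.7 m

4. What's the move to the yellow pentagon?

turn left 153°, forward 4.6 m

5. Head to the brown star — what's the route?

turn left 97°, forward 5.5 m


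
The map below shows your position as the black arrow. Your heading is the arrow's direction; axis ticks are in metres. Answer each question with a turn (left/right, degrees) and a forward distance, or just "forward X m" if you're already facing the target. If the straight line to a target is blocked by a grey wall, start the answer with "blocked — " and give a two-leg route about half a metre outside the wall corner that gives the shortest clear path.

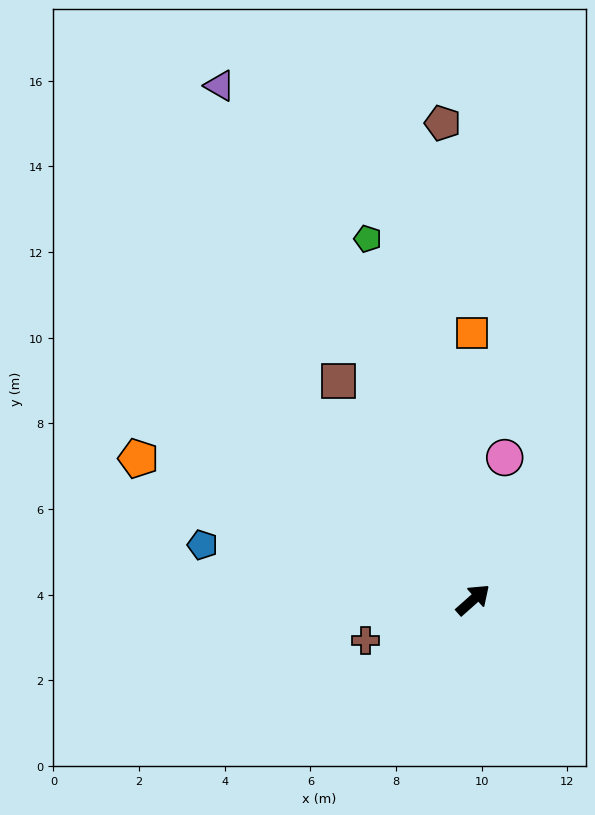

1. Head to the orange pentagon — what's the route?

turn left 116°, forward 8.5 m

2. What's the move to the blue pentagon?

turn left 127°, forward 6.4 m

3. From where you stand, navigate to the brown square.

turn left 80°, forward 6.0 m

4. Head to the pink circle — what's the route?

turn left 36°, forward 3.4 m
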